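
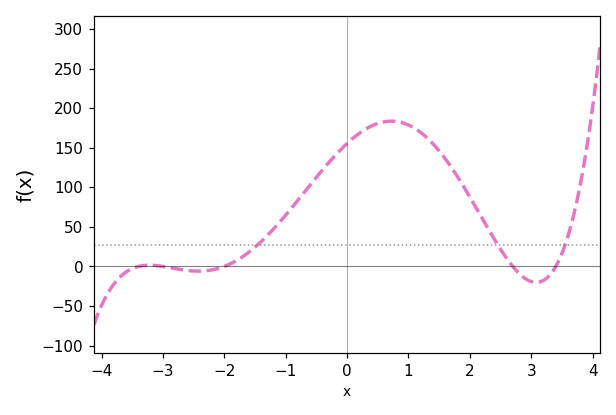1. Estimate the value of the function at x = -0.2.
140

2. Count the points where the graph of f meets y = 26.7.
3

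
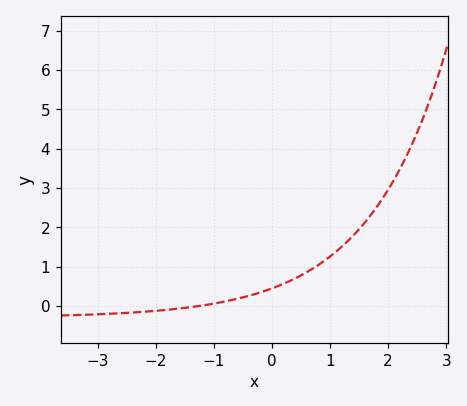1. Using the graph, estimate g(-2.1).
-0.134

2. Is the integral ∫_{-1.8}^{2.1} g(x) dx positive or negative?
positive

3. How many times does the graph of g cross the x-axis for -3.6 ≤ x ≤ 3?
1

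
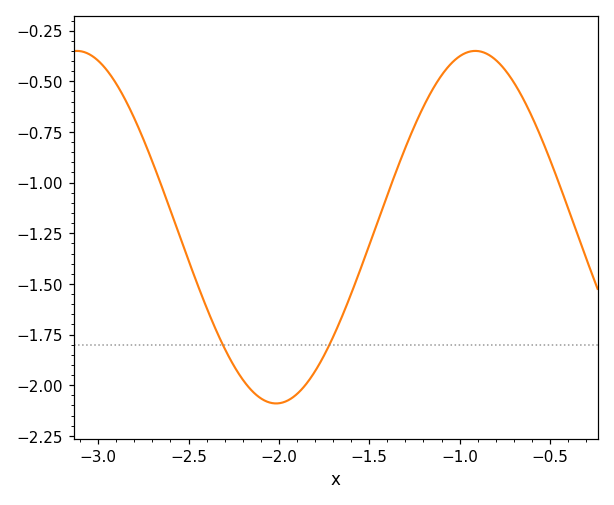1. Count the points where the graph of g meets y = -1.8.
2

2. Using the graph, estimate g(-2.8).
-0.683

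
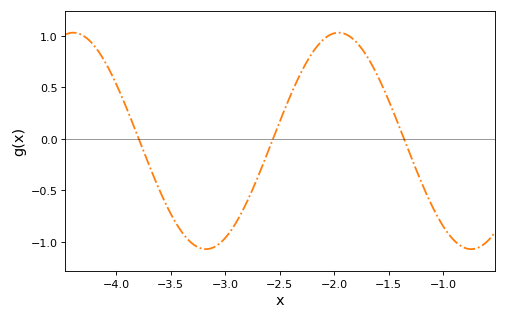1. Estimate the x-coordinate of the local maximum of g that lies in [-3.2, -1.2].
-1.96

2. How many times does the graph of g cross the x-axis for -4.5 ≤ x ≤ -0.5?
3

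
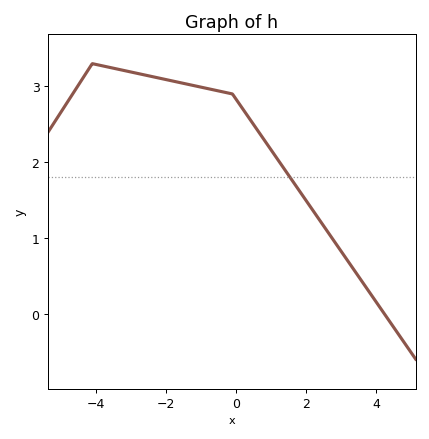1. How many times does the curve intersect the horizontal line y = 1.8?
1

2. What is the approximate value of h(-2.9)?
3.2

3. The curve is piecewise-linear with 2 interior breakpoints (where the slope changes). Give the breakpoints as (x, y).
(-4.1, 3.3); (-0.1, 2.9)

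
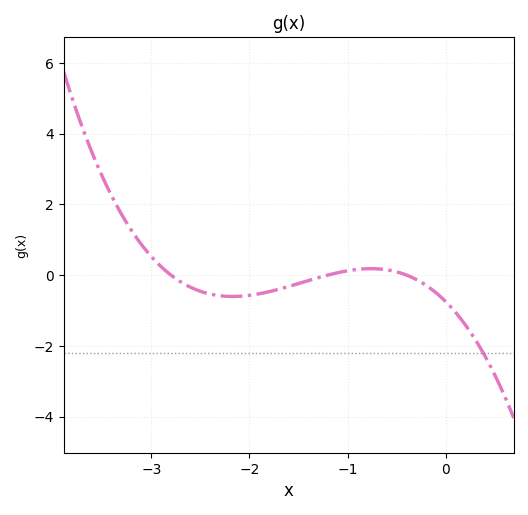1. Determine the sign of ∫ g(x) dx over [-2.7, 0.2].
negative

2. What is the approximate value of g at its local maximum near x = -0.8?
0.181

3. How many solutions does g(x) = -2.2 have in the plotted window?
1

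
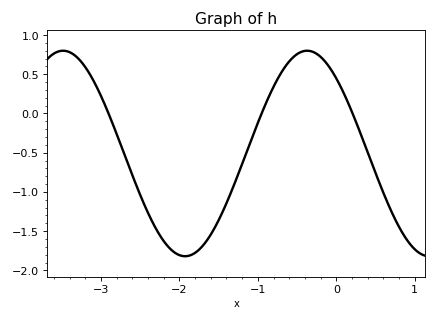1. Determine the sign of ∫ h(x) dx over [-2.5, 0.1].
negative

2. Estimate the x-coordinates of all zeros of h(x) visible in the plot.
-2.9, -1, 0.2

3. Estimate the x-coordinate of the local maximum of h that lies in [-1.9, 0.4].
-0.4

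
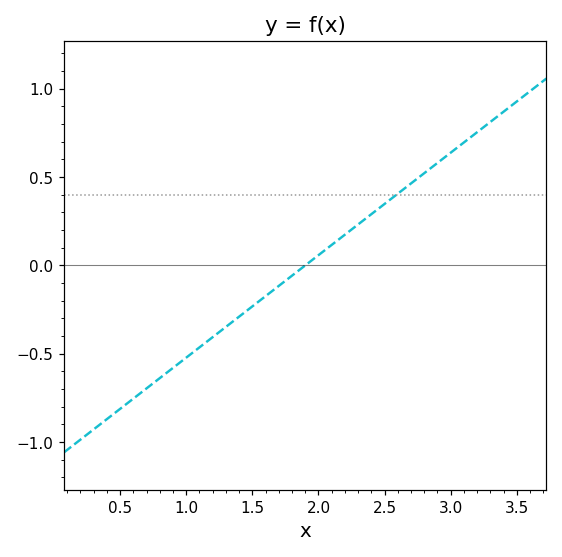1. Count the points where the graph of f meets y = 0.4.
1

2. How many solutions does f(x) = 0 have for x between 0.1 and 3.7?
1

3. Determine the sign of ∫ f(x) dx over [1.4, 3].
positive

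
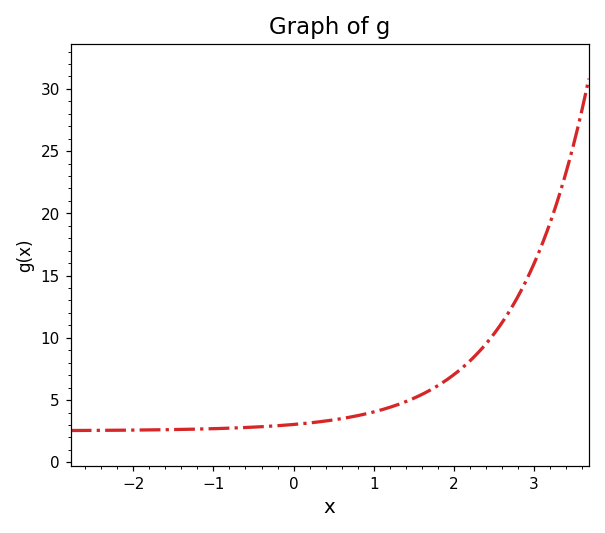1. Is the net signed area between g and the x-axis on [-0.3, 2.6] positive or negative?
positive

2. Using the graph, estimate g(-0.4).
2.86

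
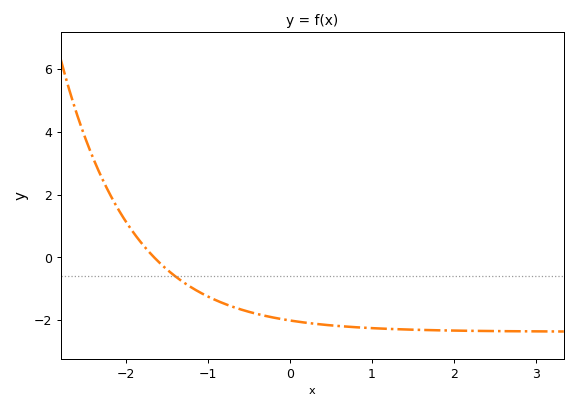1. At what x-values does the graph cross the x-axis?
-1.7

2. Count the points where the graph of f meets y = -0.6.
1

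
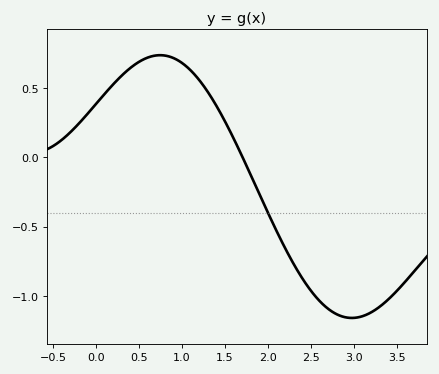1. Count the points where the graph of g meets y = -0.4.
1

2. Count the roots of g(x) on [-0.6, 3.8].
1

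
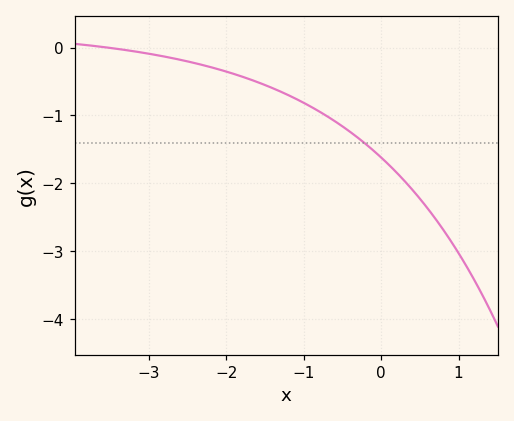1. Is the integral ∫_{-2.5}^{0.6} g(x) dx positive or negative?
negative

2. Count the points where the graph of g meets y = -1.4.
1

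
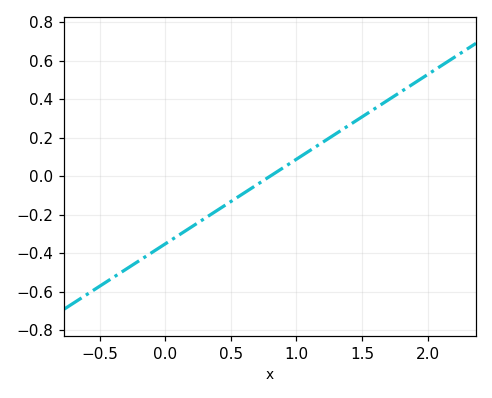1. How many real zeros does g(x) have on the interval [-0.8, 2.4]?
1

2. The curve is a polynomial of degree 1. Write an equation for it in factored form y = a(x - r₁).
y = 0.44(x - 0.8)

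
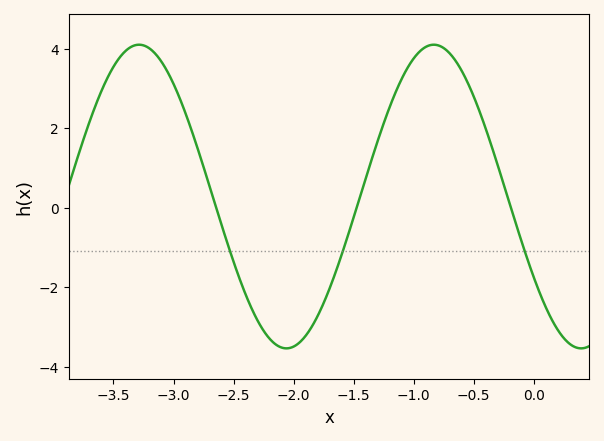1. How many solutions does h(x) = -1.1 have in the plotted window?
3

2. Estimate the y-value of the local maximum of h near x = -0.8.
4.1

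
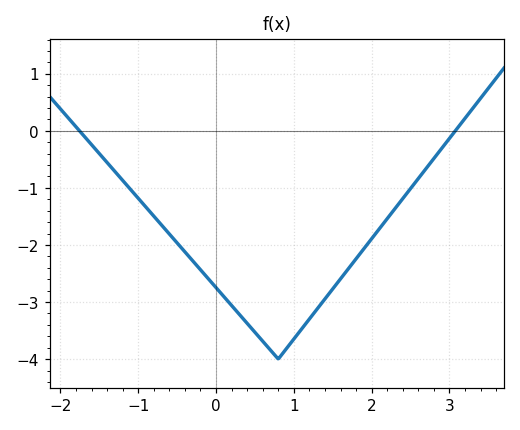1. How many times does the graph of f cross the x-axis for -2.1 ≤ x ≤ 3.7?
2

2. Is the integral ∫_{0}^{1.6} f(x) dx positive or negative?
negative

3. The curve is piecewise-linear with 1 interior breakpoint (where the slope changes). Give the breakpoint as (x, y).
(0.8, -4)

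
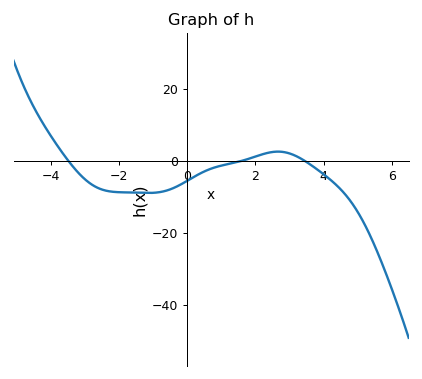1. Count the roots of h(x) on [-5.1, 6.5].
3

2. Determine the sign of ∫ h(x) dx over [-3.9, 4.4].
negative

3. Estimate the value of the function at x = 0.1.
-4.93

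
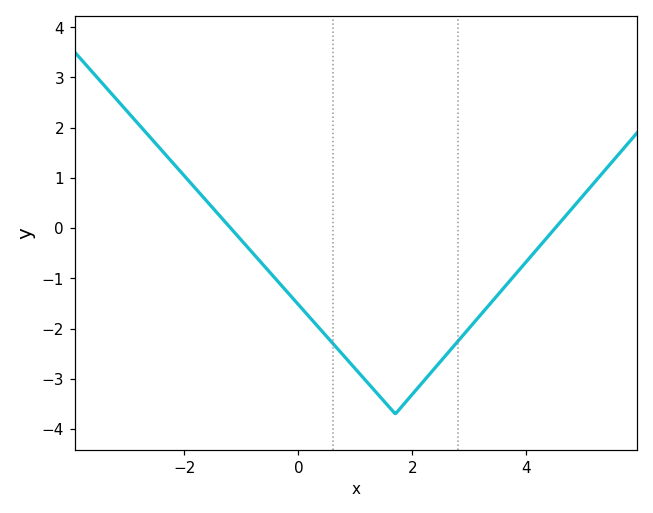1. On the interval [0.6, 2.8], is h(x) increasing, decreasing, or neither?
neither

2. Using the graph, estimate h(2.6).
-2.51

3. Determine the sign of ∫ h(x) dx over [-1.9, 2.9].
negative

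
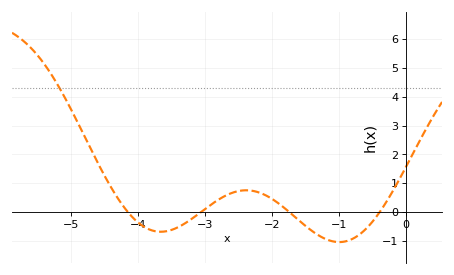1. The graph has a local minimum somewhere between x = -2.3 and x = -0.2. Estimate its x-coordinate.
-0.996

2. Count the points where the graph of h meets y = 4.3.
1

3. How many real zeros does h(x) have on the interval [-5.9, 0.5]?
4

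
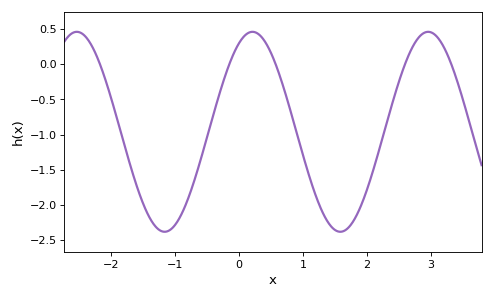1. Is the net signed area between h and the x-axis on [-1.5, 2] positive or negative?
negative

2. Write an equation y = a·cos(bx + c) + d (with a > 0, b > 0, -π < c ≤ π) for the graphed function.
y = 1.42cos(2.29x - 0.48) - 0.96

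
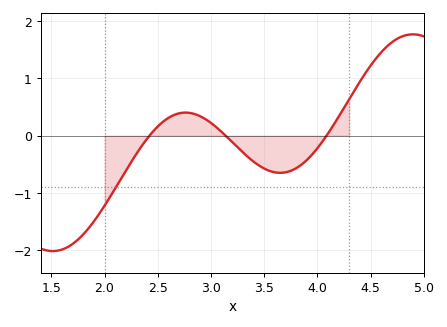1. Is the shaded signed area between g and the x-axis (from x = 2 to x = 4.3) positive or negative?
negative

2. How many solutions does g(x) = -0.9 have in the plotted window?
1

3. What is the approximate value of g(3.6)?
-0.642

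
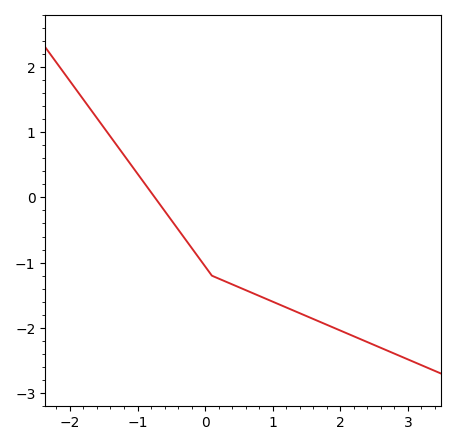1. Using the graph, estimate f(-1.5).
1.07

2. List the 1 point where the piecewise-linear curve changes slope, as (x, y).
(0.1, -1.2)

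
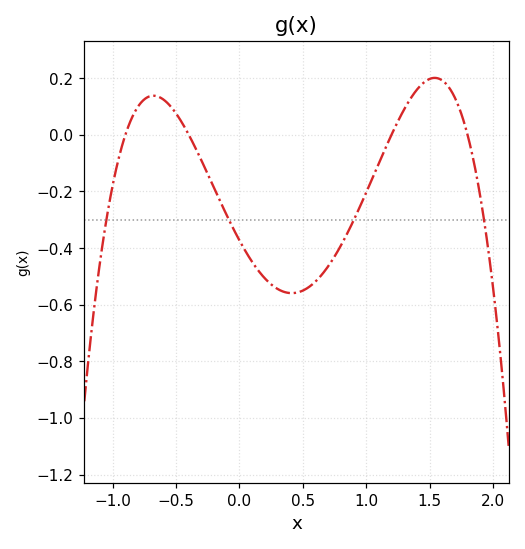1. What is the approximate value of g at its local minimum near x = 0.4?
-0.559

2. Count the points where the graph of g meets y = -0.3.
4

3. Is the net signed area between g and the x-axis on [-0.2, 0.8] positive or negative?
negative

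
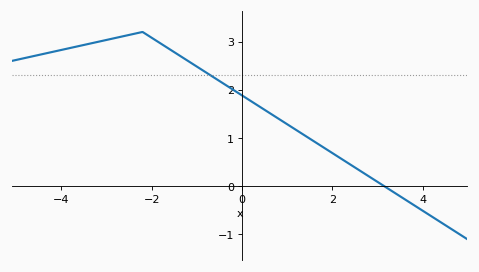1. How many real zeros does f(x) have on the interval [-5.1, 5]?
1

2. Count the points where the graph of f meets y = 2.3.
1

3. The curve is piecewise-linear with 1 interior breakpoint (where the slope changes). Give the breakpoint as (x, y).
(-2.2, 3.2)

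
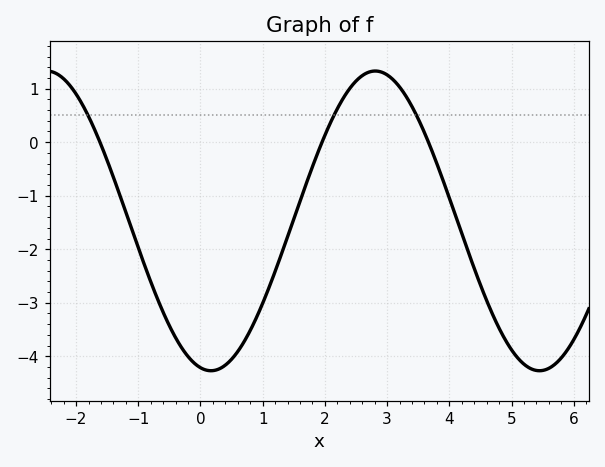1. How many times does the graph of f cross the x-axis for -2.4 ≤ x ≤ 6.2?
3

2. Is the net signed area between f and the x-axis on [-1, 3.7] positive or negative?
negative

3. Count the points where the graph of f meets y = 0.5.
3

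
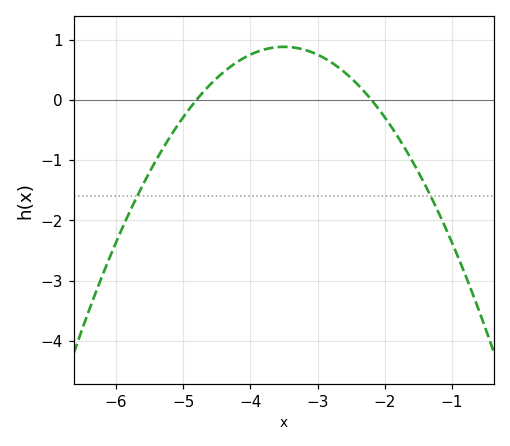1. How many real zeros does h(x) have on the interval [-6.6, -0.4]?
2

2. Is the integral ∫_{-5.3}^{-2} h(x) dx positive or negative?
positive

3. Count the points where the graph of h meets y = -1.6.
2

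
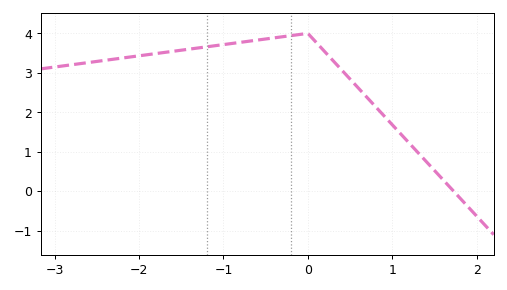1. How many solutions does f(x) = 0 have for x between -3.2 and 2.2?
1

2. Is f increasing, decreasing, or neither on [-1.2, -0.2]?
increasing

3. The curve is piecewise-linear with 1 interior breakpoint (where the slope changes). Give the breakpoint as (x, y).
(0, 4)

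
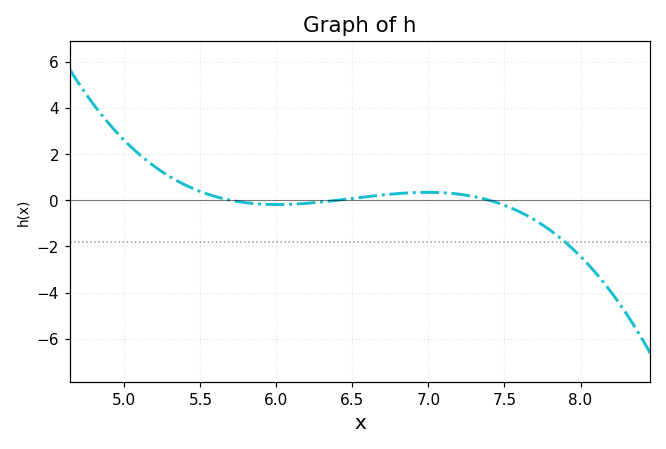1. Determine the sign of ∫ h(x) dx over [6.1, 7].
positive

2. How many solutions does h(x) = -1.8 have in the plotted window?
1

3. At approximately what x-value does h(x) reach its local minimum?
6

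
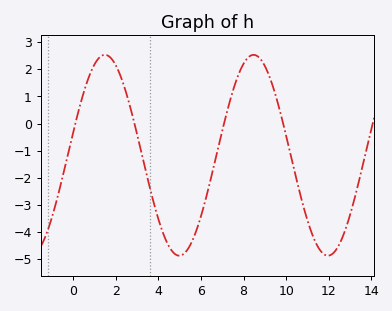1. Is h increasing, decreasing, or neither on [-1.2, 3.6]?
neither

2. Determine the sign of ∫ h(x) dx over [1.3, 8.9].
negative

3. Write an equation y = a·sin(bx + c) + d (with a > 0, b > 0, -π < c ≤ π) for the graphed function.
y = 3.7sin(0.9x + 0.23) - 1.17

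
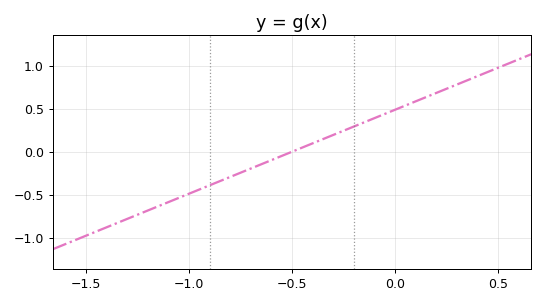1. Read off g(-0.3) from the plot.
0.2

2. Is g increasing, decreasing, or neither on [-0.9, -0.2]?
increasing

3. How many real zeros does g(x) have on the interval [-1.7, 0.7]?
1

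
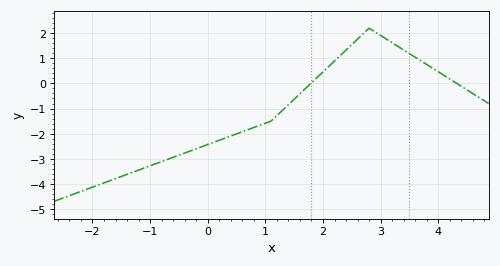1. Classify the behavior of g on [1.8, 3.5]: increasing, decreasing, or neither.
neither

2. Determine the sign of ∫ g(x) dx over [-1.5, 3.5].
negative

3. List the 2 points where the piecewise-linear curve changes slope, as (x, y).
(1.1, -1.5); (2.8, 2.2)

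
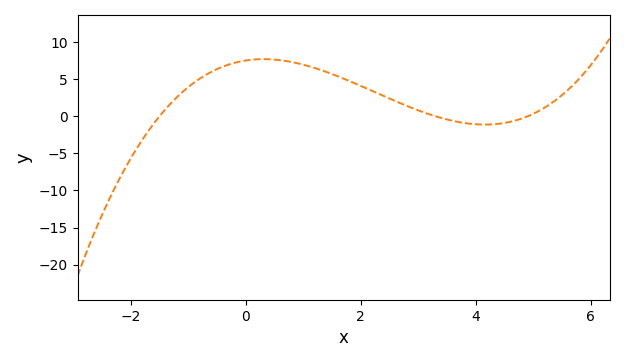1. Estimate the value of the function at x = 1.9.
4.5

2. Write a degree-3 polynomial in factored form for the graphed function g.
y = 0.31(x + 1.5)(x - 3.3)(x - 4.9)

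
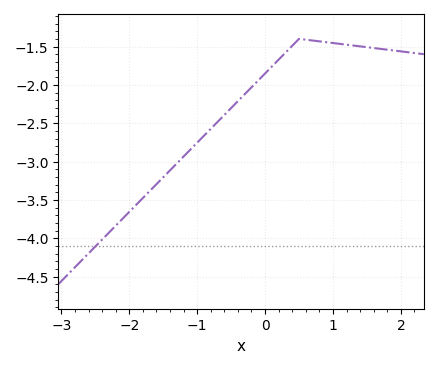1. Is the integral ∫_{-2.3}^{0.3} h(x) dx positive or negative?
negative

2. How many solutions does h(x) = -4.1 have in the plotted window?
1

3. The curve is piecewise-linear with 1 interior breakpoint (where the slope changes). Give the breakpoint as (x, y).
(0.5, -1.4)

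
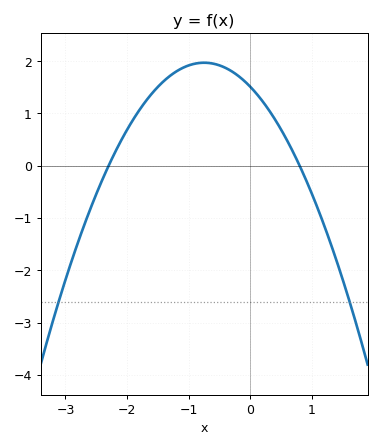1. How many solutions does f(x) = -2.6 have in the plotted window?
2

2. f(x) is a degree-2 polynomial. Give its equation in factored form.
y = -0.82(x + 2.3)(x - 0.8)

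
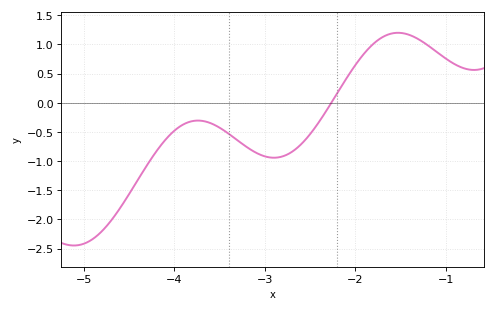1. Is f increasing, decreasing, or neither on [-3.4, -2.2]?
neither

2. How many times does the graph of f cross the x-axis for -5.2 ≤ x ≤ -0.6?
1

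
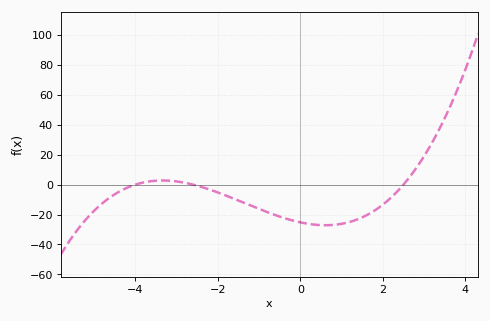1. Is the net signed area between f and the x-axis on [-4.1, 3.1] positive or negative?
negative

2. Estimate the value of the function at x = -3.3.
2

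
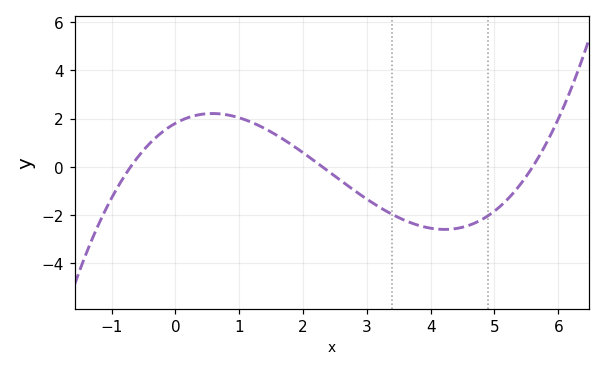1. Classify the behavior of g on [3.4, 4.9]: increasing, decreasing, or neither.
neither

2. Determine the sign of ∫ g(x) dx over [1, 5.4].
negative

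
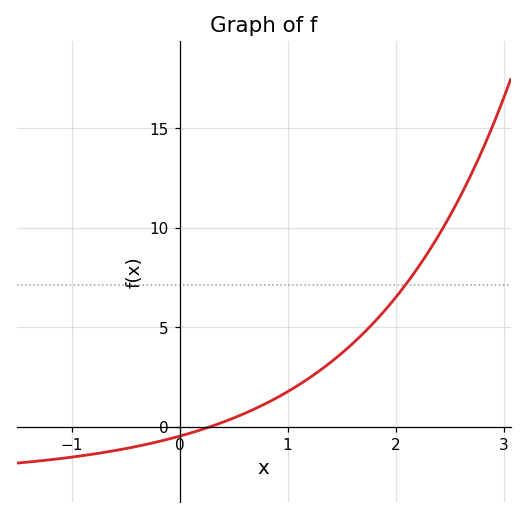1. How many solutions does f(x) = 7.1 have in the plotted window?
1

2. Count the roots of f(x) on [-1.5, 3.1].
1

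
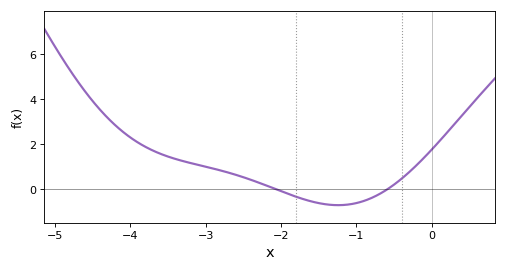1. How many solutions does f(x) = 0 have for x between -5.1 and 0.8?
2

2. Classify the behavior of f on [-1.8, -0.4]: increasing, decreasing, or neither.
neither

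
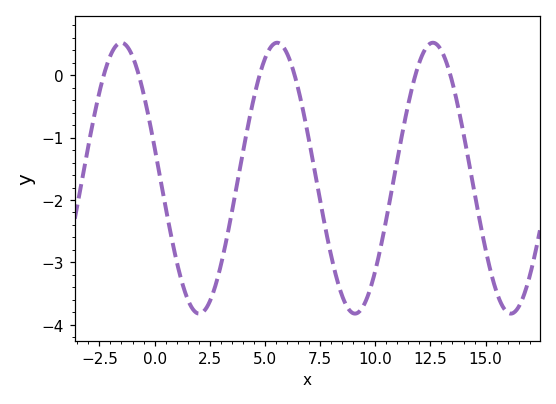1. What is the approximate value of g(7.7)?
-2.4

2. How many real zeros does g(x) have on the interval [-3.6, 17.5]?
6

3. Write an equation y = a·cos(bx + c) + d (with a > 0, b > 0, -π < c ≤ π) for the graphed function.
y = 2.17cos(0.89x + 1.3) - 1.65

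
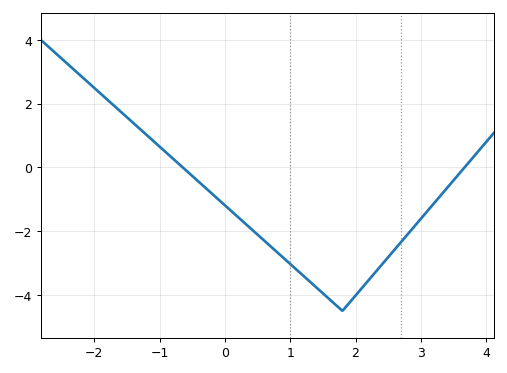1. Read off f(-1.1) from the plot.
0.8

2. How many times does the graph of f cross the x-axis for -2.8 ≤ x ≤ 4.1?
2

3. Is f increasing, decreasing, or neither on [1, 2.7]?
neither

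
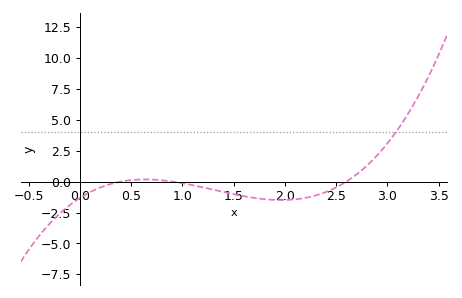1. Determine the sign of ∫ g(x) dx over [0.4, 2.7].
negative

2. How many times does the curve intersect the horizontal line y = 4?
1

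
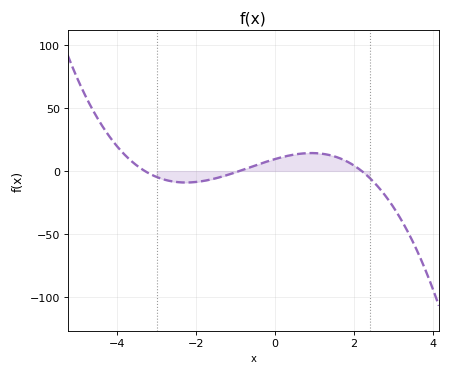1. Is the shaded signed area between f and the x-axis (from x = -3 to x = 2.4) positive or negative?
positive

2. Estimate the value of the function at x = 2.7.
-15.7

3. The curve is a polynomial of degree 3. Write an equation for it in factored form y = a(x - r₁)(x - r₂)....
y = -1.45(x + 3.3)(x + 0.9)(x - 2.2)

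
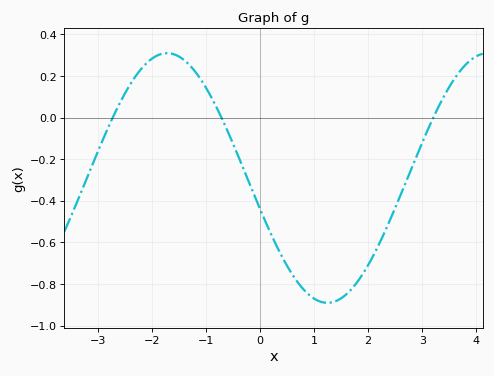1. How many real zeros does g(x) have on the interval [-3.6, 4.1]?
3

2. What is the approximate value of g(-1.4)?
0.276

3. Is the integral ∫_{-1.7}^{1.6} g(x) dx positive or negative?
negative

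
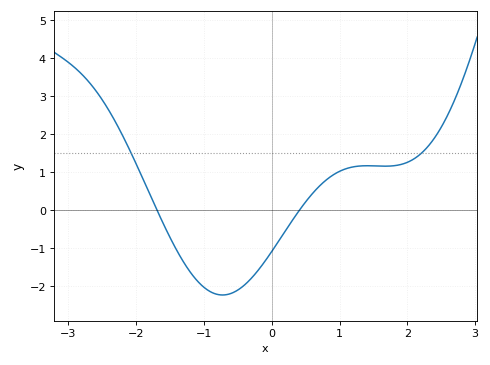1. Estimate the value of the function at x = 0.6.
0.4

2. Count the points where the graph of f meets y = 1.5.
2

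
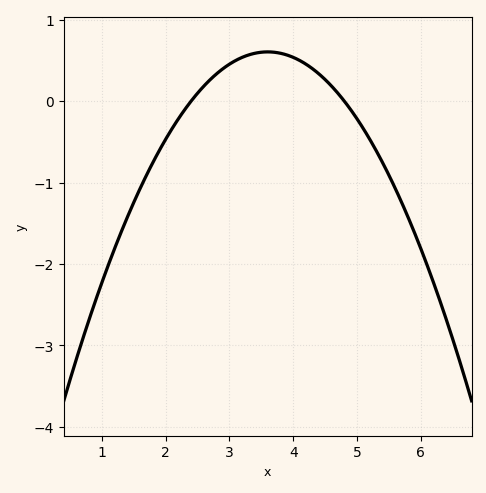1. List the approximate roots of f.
2.4, 4.8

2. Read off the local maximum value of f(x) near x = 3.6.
0.6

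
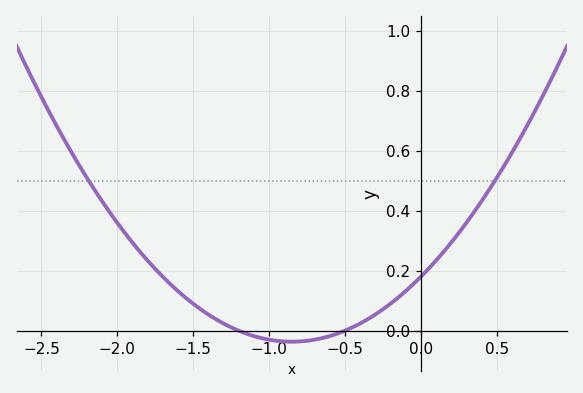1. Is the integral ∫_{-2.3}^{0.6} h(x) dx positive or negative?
positive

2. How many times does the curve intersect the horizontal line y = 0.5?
2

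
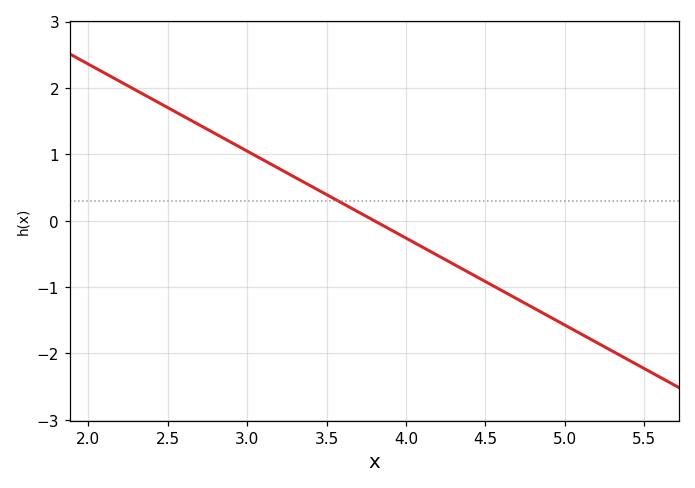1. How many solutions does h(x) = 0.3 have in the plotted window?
1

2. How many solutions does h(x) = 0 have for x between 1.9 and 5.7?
1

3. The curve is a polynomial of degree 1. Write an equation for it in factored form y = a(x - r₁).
y = -1.31(x - 3.8)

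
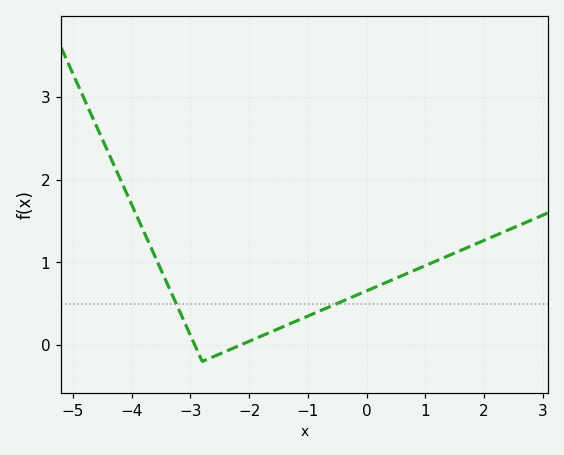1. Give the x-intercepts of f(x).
-2.93, -2.14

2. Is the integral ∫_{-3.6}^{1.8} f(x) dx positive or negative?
positive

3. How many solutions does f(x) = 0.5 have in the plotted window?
2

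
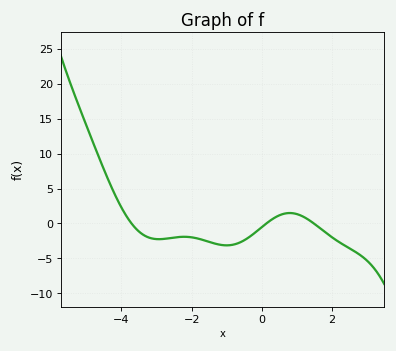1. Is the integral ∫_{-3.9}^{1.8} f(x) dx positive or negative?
negative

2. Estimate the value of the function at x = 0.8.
1.49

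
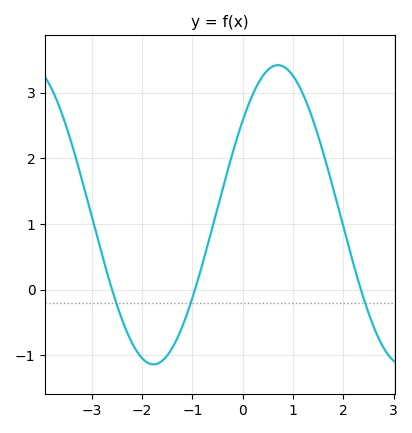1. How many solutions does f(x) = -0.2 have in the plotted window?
3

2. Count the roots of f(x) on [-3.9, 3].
3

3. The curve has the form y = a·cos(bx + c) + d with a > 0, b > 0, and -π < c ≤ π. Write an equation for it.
y = 2.28cos(1.27x - 0.892) + 1.14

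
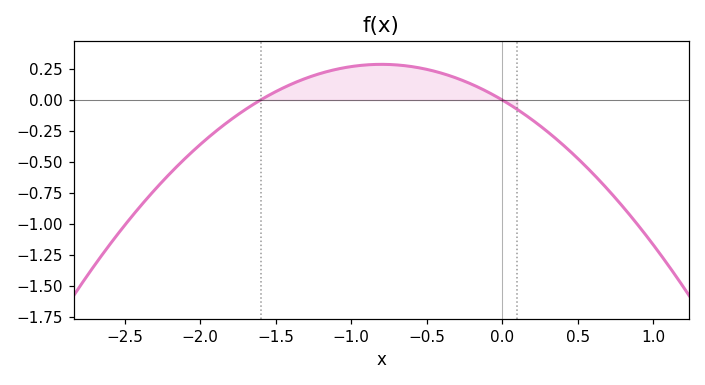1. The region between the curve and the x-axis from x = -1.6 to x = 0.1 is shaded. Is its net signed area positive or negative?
positive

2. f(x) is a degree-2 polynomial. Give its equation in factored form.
y = -0.45(x + 1.6)(x - 0)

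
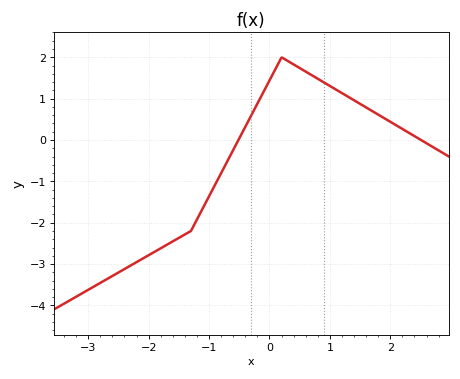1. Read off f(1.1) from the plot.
1.22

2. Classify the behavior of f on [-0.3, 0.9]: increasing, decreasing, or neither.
neither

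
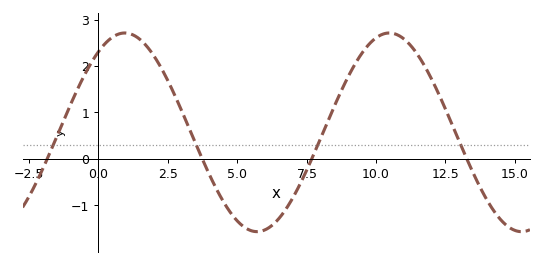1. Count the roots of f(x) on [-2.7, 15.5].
4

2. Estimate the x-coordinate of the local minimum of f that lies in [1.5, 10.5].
5.5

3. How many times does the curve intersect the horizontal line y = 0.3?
4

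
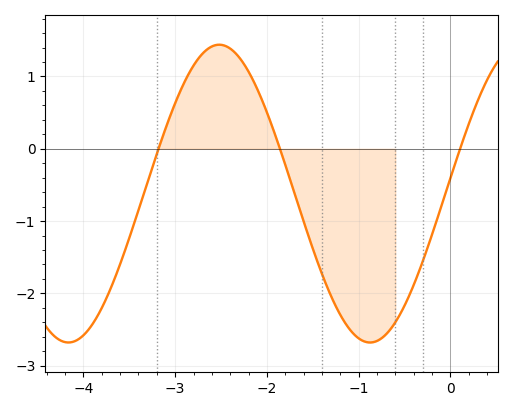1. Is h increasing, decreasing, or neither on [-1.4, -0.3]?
neither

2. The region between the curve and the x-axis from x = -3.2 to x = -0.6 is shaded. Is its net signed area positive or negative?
negative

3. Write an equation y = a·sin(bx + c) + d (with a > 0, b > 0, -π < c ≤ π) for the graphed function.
y = 2.06sin(1.9x + 0.1) - 0.62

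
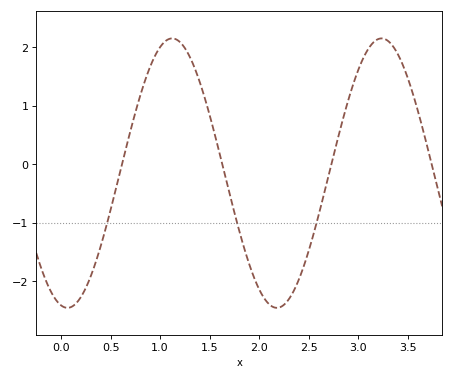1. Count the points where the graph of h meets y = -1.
3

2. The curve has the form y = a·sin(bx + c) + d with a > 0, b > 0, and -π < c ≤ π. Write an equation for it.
y = 2.3sin(2.97x - 1.76) - 0.15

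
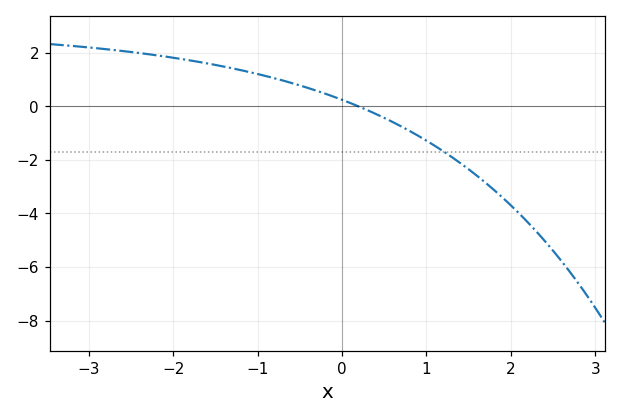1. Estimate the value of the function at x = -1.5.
1.54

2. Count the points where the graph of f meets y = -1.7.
1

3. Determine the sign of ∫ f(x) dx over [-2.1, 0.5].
positive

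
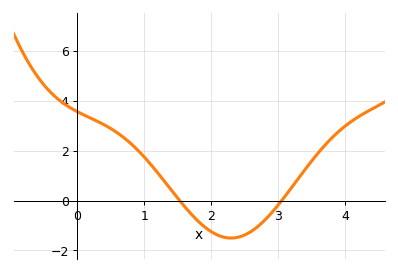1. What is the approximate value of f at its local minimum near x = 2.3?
-1.5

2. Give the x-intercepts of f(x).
1.53, 3.05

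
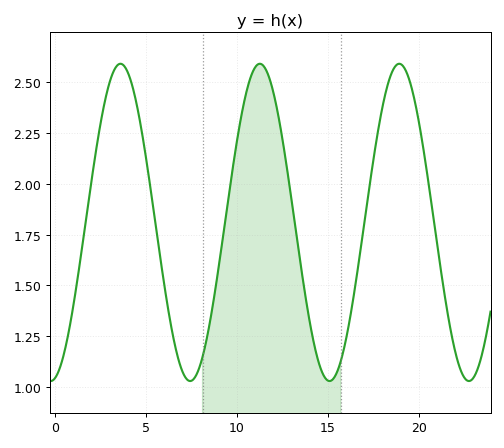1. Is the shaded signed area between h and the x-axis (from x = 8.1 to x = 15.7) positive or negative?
positive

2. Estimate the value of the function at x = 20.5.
2.02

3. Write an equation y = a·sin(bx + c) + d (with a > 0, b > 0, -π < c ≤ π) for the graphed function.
y = 0.78sin(0.82x - 1.4) + 1.81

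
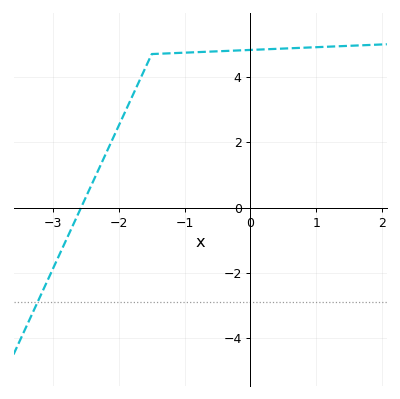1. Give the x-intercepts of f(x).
-2.57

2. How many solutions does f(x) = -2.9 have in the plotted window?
1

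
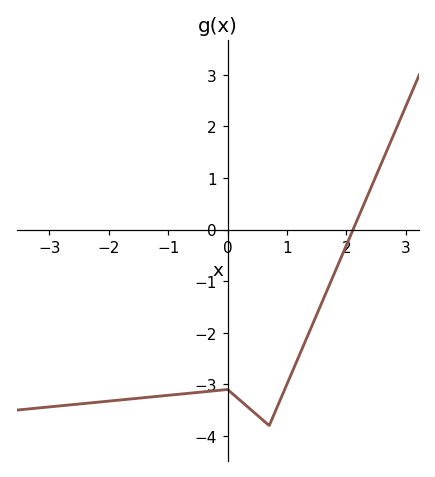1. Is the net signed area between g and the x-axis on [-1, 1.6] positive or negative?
negative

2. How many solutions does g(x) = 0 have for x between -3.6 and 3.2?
1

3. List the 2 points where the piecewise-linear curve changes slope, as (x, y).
(0, -3.1); (0.7, -3.8)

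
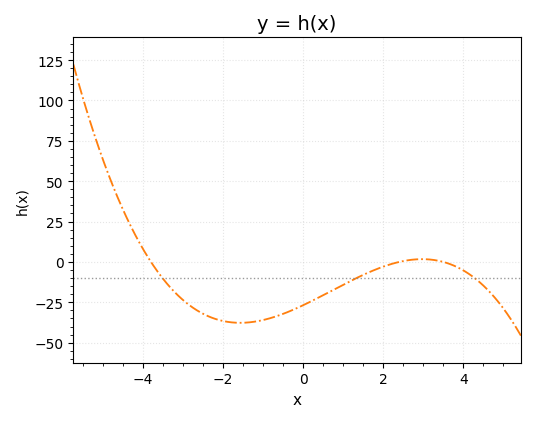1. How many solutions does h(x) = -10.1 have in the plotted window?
3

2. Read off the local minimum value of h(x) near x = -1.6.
-38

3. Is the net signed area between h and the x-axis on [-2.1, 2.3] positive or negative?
negative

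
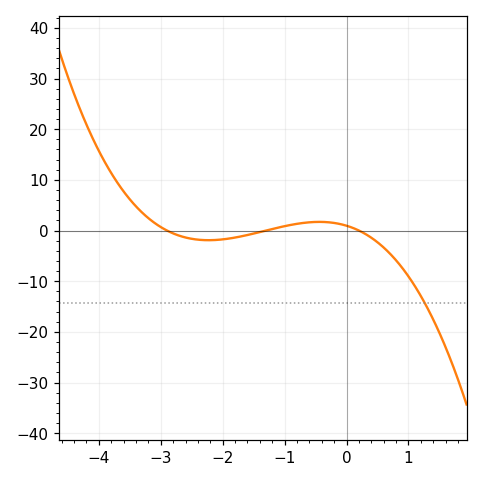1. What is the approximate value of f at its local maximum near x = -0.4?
2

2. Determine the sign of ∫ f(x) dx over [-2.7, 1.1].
negative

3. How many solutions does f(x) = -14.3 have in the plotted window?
1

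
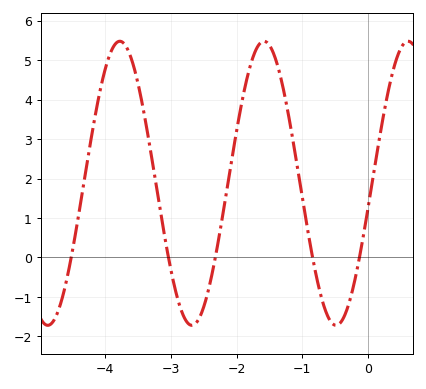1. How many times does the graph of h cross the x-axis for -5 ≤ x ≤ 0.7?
5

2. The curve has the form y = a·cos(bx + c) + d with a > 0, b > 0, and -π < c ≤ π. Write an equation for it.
y = 3.6cos(2.9x - 1.8) + 1.88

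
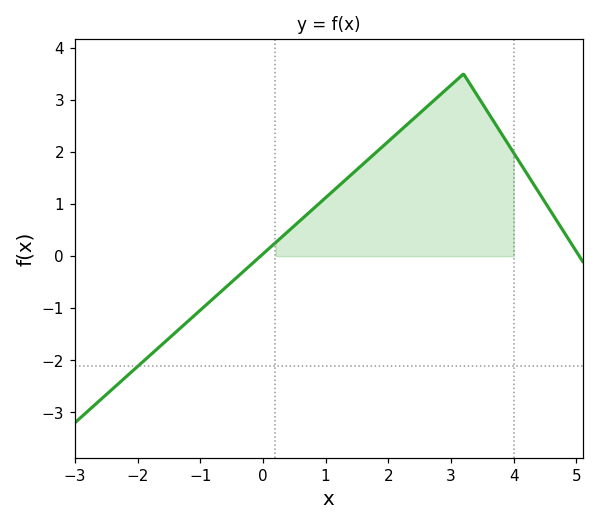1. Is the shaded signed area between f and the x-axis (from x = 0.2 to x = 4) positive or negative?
positive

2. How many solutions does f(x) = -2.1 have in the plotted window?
1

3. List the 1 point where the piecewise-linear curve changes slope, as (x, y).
(3.2, 3.5)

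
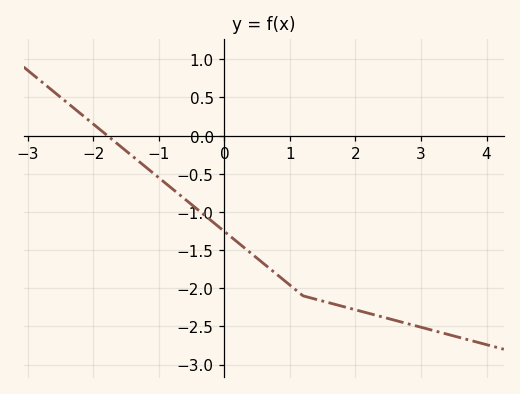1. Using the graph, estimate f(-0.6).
-0.85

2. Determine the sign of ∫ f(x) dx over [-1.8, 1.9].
negative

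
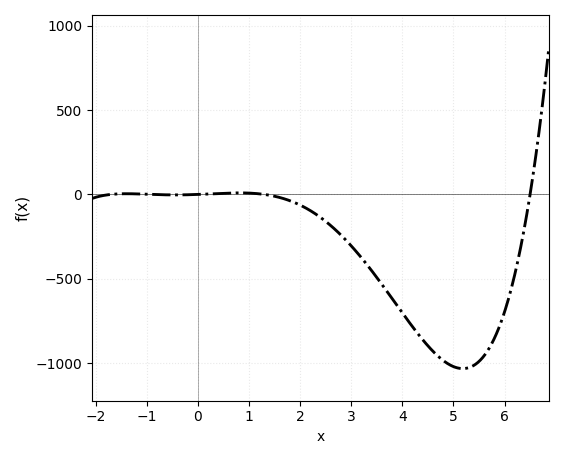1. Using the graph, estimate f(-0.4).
-2.84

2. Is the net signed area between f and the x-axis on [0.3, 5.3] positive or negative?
negative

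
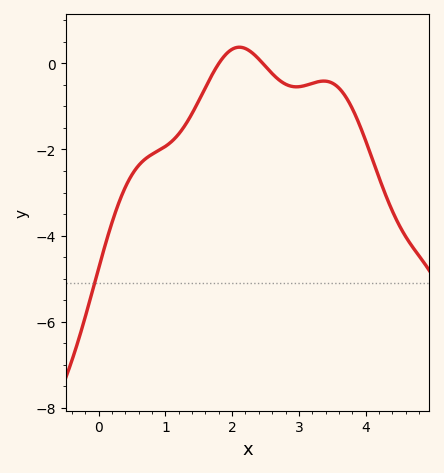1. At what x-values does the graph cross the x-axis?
1.8, 2.5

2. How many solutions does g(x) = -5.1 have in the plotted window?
1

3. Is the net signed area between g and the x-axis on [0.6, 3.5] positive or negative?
negative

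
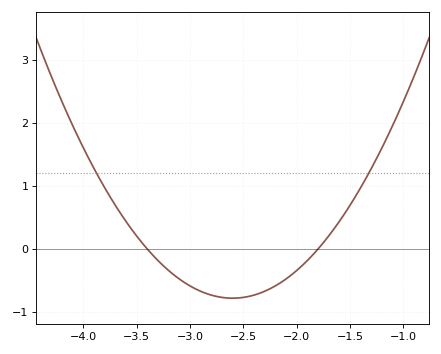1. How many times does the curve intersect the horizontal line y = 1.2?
2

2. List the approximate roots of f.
-3.4, -1.8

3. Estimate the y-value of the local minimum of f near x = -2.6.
-0.8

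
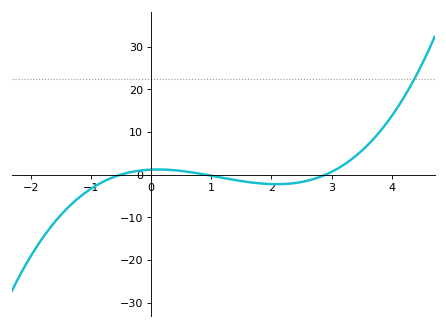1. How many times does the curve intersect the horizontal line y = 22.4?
1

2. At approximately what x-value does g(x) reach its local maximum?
0.112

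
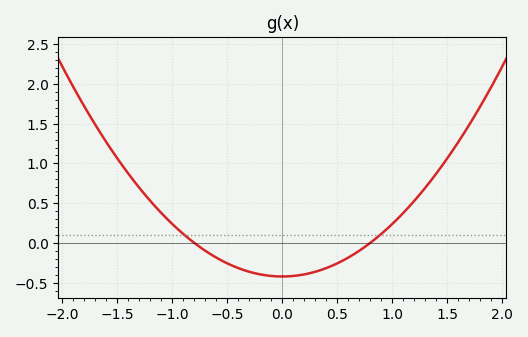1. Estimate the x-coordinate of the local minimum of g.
0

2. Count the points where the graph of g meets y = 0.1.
2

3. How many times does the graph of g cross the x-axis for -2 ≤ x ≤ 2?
2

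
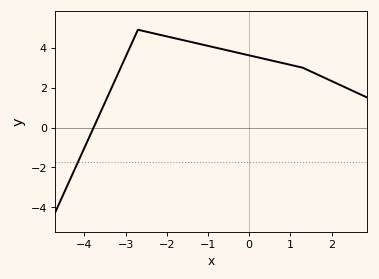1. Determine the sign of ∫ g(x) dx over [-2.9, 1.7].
positive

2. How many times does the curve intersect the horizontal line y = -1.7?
1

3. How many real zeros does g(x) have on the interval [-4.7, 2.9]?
1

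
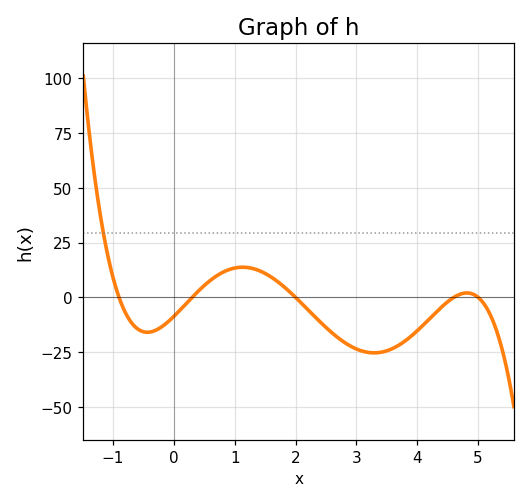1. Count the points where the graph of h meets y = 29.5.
1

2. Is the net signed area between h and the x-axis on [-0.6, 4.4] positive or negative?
negative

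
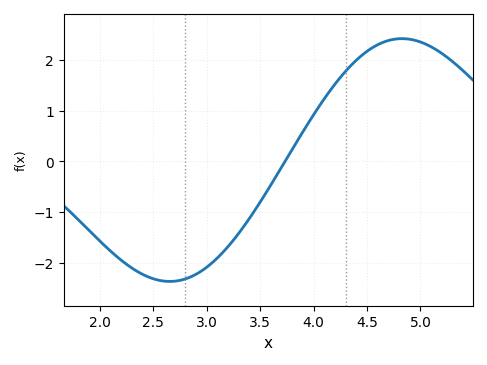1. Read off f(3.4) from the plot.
-1.1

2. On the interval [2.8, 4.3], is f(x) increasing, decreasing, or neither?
increasing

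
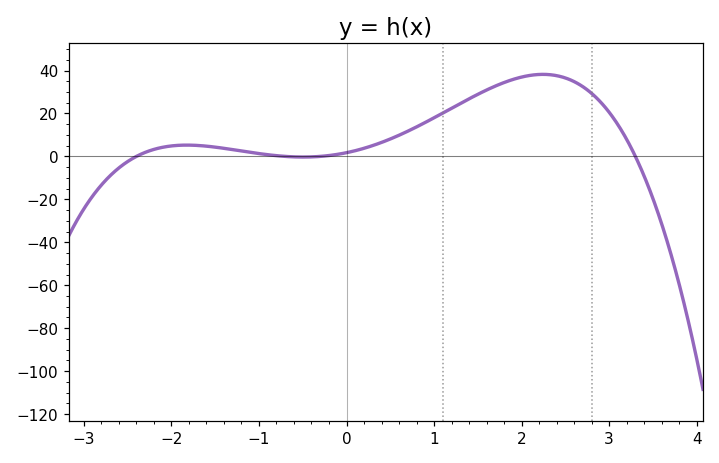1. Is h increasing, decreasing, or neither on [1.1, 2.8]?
neither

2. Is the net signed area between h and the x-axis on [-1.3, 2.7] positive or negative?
positive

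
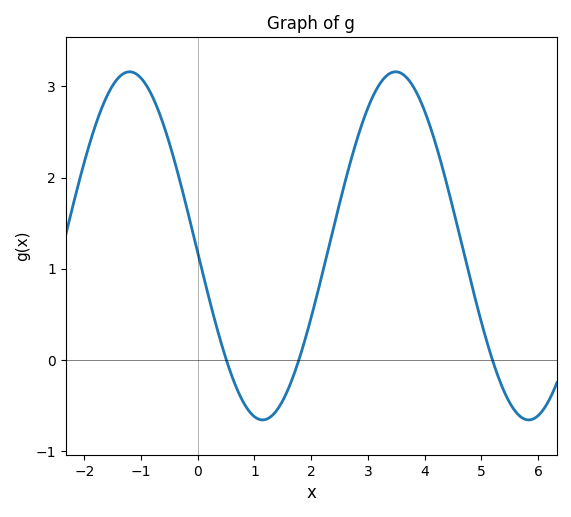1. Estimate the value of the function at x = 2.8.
2.41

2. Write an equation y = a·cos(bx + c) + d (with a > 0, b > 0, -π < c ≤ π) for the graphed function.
y = 1.91cos(1.34x + 1.61) + 1.25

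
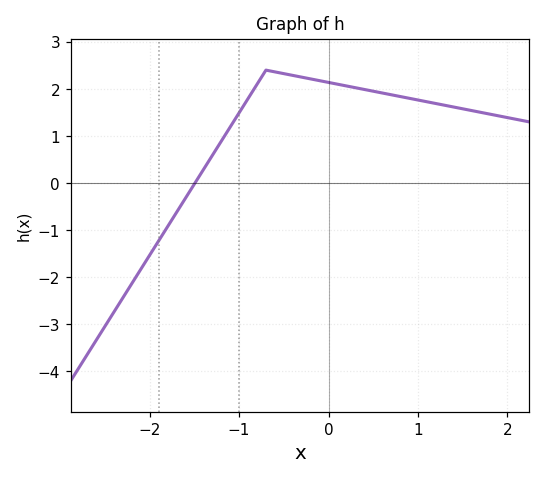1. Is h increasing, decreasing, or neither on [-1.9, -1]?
increasing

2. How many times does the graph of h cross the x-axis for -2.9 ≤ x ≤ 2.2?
1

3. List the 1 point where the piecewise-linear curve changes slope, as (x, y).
(-0.7, 2.4)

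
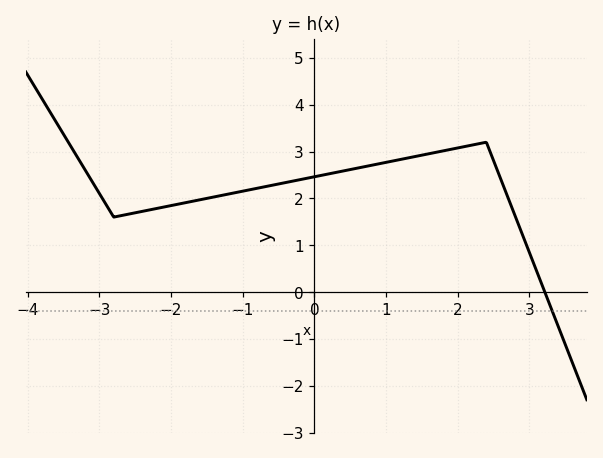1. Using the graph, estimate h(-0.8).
2.2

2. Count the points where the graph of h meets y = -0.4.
1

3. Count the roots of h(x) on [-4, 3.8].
1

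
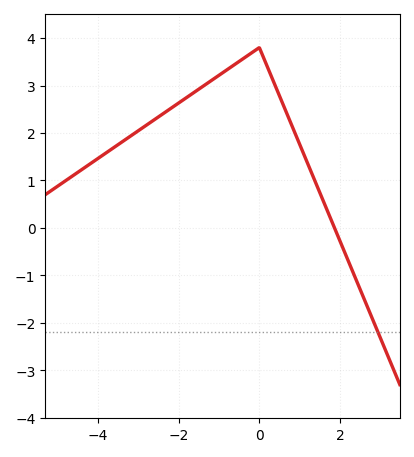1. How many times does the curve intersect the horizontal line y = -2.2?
1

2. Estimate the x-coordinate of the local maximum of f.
-0.003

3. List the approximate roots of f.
1.86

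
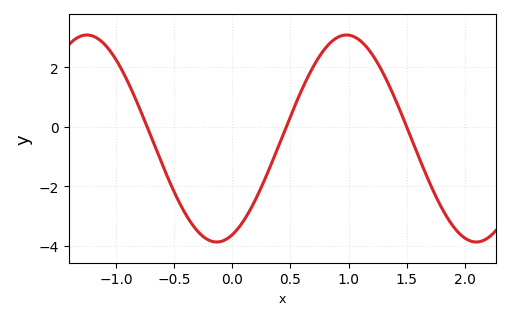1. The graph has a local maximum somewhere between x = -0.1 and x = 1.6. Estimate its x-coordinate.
1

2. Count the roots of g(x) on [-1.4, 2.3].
3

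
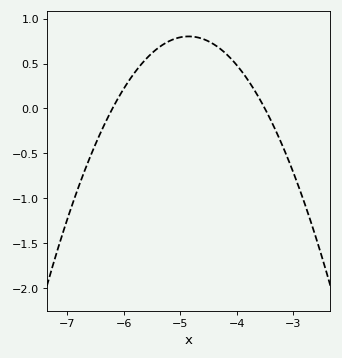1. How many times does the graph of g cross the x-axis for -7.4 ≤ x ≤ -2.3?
2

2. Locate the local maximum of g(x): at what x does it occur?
-4.8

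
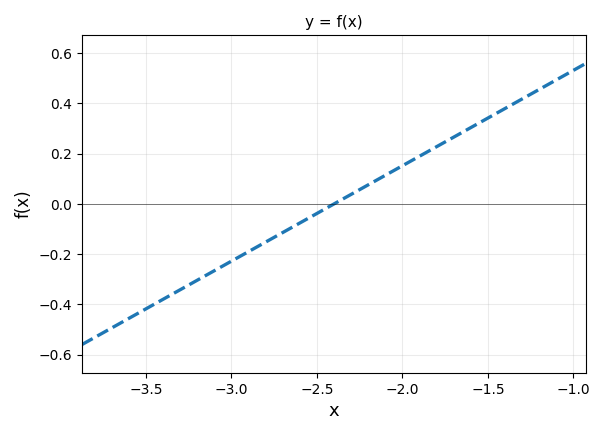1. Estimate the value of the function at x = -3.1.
-0.26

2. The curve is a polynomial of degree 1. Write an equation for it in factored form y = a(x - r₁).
y = 0.38(x + 2.4)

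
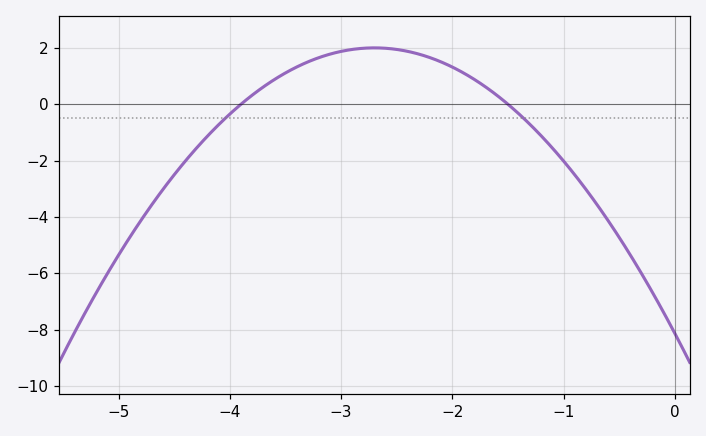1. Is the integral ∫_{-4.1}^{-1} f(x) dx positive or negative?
positive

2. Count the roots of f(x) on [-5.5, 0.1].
2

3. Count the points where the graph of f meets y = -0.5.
2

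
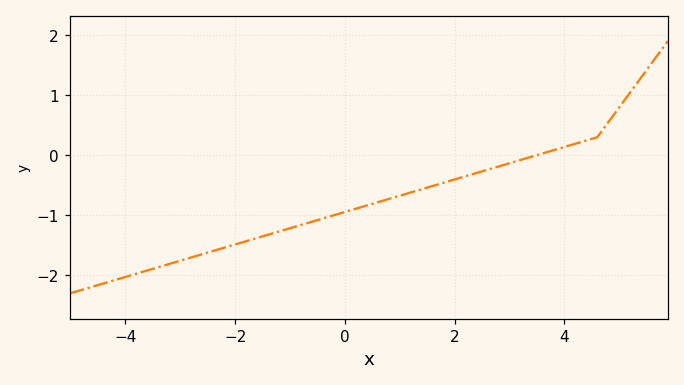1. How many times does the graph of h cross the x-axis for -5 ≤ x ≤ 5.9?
1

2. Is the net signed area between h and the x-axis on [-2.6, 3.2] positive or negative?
negative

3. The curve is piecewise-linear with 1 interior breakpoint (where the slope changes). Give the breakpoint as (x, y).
(4.6, 0.3)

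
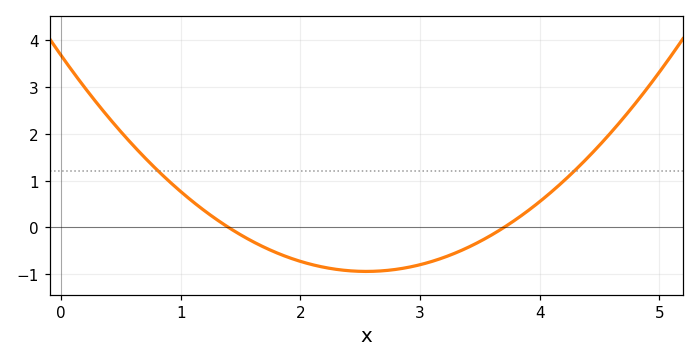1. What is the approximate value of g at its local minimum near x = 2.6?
-0.9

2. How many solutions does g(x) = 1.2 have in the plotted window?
2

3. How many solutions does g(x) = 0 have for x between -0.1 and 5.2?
2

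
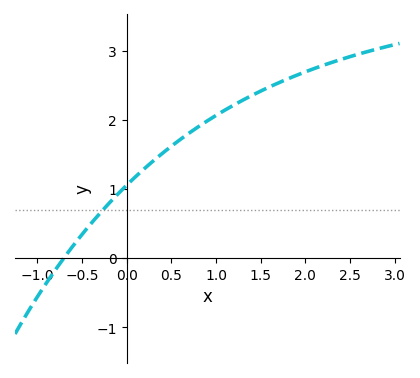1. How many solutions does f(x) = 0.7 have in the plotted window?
1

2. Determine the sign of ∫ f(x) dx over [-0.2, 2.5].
positive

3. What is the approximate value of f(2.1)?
2.75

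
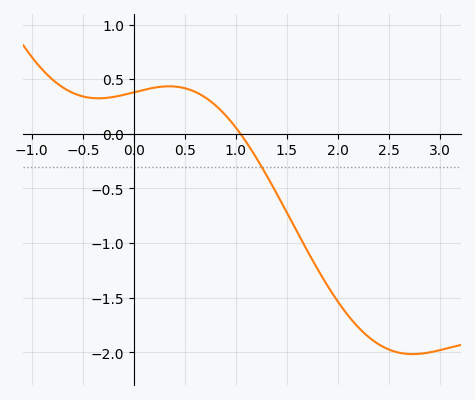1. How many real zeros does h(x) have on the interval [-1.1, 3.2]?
1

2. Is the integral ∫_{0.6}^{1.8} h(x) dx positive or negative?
negative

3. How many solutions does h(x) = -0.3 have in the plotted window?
1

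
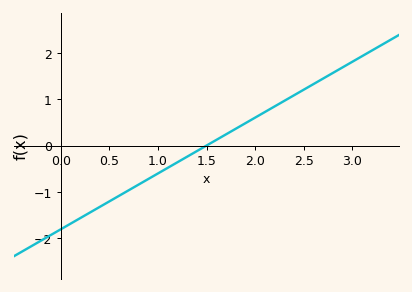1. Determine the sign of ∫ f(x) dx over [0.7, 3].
positive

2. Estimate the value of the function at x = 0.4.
-1.33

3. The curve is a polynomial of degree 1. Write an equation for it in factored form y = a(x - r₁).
y = 1.21(x - 1.5)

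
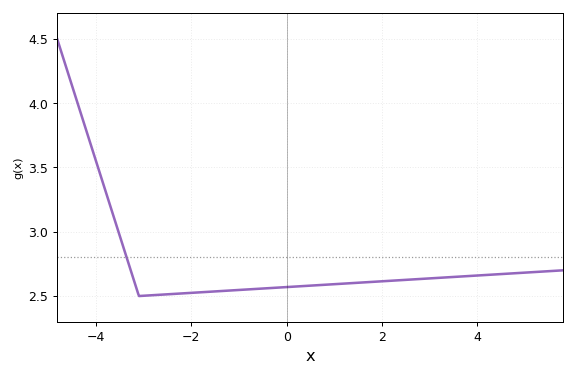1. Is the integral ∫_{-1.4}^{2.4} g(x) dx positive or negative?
positive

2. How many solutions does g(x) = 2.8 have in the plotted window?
1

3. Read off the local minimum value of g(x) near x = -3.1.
2.5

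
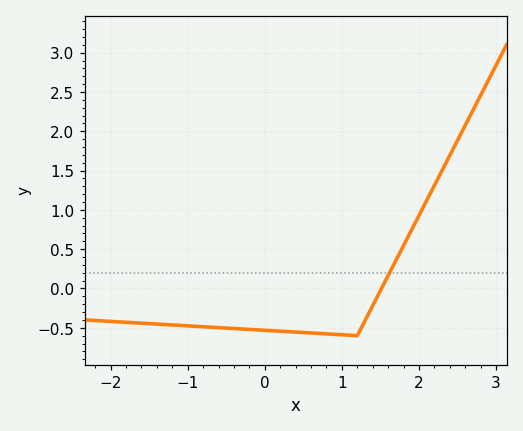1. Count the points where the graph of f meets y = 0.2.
1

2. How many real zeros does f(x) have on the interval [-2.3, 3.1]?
1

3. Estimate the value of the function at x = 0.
-0.55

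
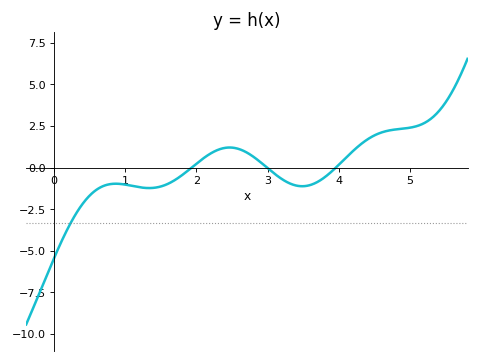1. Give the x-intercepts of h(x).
1.93, 2.99, 3.96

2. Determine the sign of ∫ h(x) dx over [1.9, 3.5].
positive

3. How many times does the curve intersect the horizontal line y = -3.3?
1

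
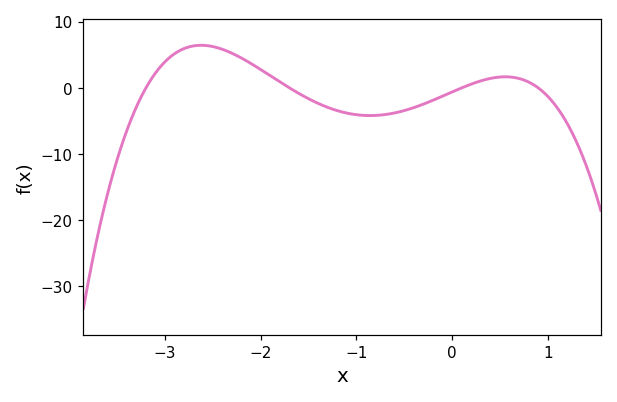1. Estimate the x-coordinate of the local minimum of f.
-0.858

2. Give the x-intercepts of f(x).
-3.2, -1.7, 0.1, 0.9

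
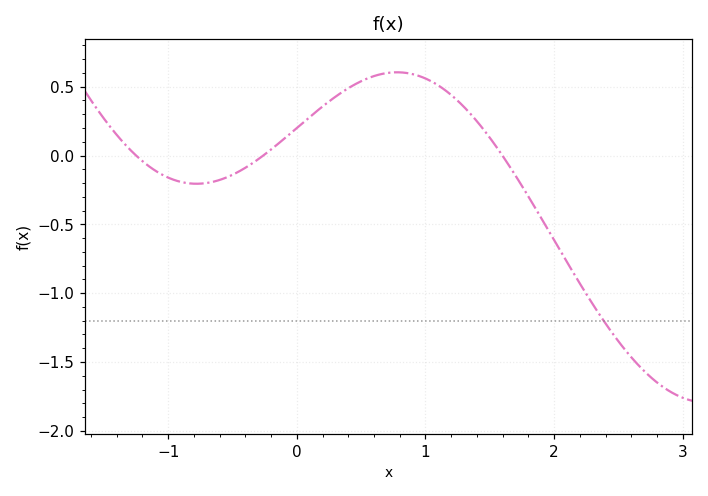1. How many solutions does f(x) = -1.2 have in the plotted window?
1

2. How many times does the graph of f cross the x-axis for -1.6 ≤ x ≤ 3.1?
3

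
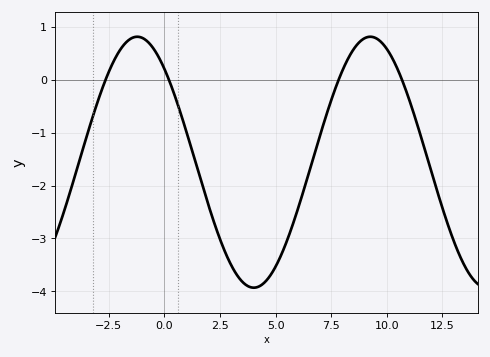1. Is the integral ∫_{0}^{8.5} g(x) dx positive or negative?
negative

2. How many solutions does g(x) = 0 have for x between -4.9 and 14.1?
4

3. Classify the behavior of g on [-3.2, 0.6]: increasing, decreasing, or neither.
neither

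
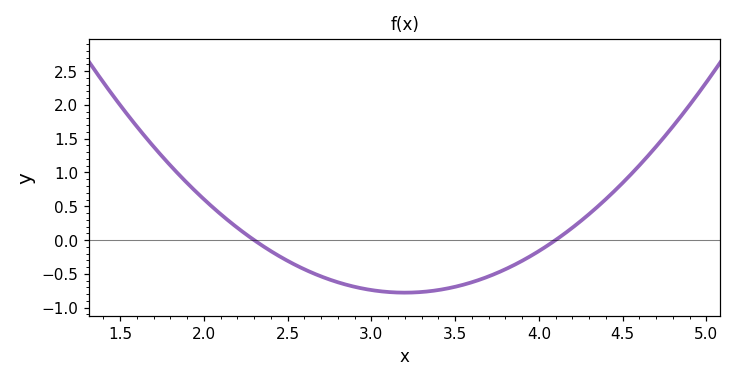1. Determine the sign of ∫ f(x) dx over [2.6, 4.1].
negative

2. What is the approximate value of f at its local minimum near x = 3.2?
-0.778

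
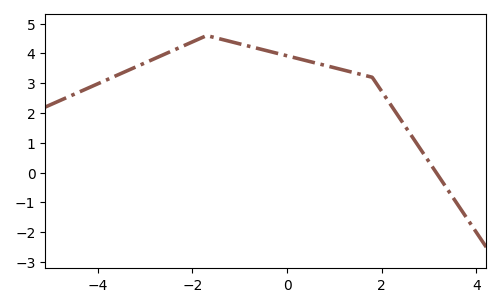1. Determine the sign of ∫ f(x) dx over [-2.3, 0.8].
positive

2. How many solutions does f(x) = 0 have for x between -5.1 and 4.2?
1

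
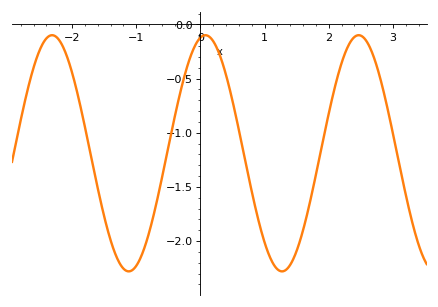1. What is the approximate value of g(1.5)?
-2.1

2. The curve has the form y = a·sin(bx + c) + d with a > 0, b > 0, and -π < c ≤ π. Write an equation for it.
y = 1.09sin(2.6x + 1.4) - 1.19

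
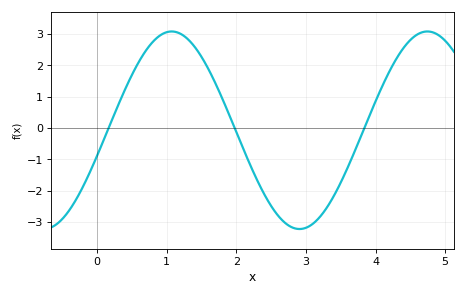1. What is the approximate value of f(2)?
-0.1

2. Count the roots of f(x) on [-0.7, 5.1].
3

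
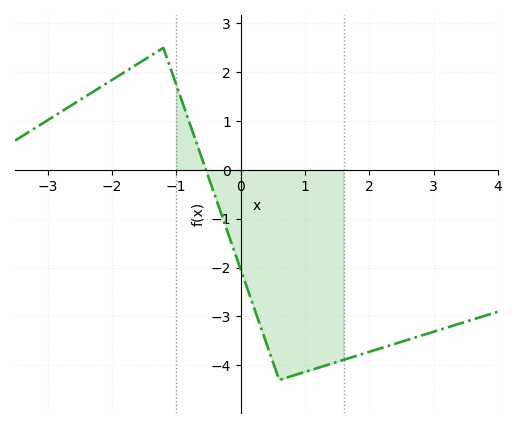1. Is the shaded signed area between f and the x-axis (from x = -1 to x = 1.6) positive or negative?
negative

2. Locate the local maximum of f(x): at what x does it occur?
-1.2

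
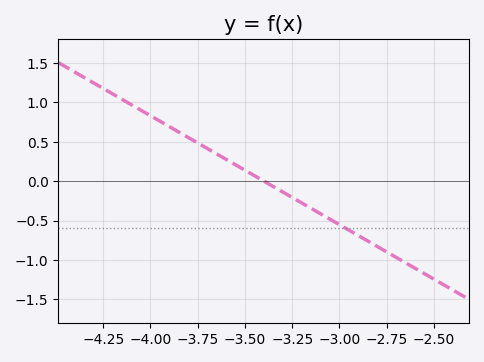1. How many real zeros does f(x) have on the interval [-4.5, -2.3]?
1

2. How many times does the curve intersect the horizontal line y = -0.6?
1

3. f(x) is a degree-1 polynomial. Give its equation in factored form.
y = -1.38(x + 3.4)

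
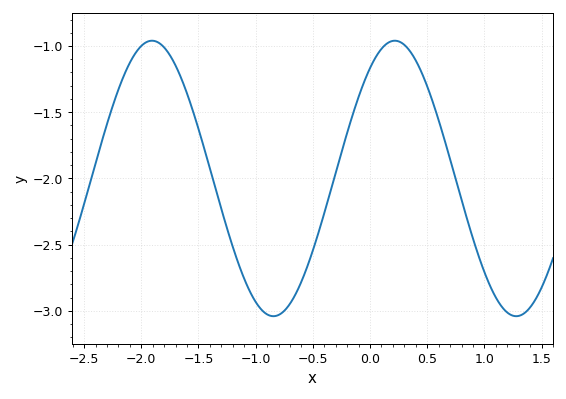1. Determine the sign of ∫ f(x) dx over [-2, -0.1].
negative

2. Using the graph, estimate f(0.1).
-1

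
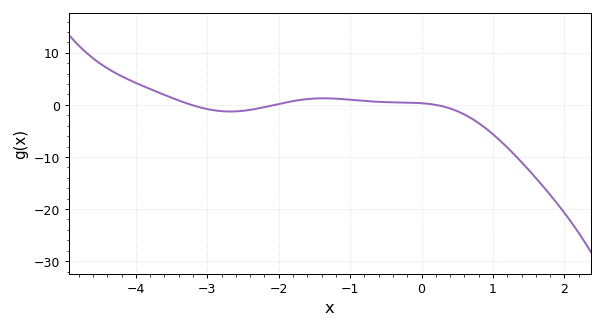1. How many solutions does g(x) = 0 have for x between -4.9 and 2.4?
3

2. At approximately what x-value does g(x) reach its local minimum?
-2.68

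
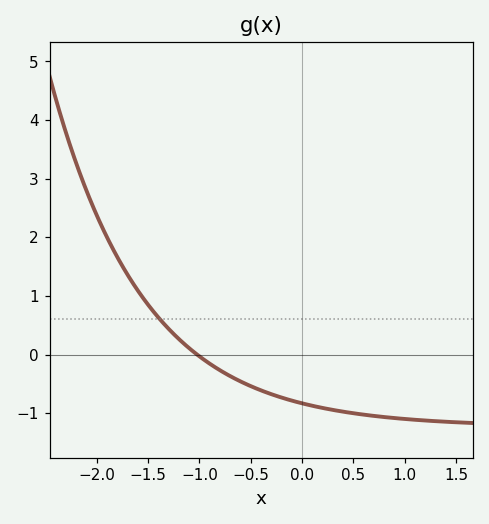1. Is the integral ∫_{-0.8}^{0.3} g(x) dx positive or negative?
negative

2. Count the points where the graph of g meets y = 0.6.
1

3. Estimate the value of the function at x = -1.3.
0.441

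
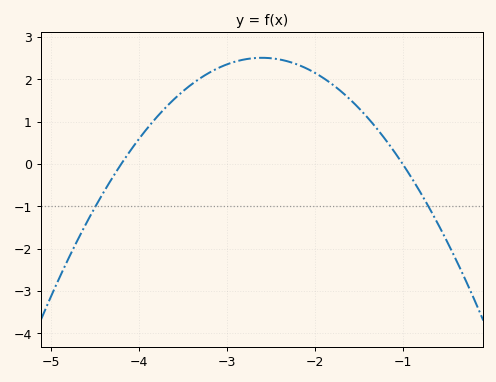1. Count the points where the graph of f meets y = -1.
2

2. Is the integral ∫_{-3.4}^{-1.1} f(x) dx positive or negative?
positive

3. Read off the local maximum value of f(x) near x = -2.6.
2.51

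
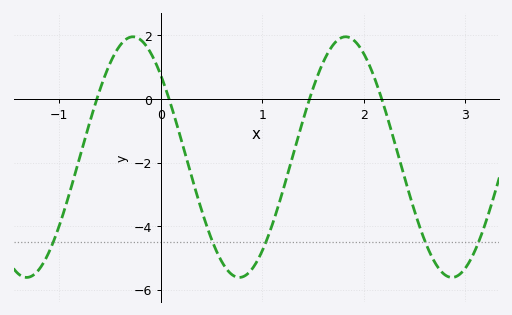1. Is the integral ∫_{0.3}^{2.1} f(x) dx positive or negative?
negative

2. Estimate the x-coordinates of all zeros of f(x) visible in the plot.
-0.6, 0.1, 1.5, 2.2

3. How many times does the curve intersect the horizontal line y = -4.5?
5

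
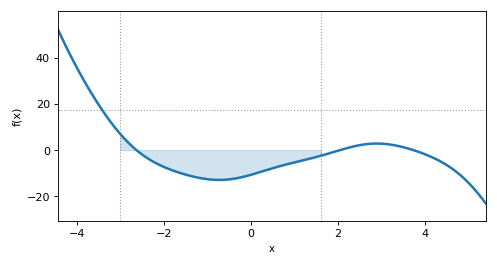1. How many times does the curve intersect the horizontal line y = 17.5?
1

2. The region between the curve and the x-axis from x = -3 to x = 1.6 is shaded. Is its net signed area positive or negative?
negative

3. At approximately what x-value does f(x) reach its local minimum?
-0.8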